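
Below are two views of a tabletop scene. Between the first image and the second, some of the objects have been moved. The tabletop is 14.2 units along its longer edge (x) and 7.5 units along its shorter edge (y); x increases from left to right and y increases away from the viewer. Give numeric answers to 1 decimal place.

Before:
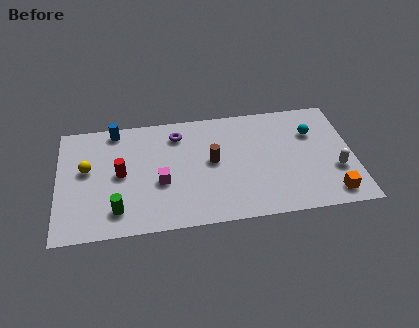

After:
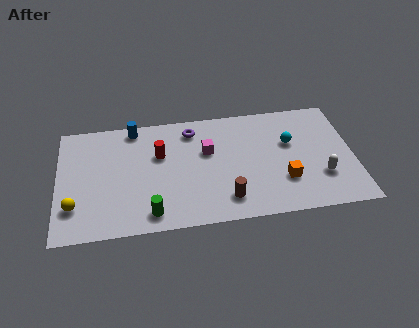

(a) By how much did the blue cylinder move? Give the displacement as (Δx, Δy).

(0.9, 0.0)

From the two frames, the blue cylinder sits at roughly (2.8, 6.7) before and (3.7, 6.7) after.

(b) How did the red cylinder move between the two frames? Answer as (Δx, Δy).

(1.9, 1.0)

The red cylinder was at about (3.0, 3.8) and moved to about (4.9, 4.8).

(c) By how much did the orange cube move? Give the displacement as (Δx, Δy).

(-2.2, 1.2)

The orange cube started near (13.0, 1.1) and ended near (10.8, 2.3).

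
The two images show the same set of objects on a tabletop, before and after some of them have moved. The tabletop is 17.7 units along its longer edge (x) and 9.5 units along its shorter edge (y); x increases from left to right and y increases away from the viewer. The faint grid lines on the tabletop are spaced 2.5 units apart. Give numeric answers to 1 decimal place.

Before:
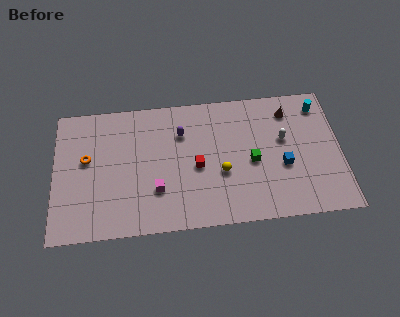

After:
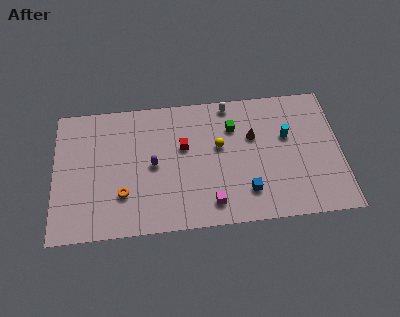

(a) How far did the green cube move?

2.8

The green cube was near (12.2, 4.3) before and (11.1, 6.9) after, so it travelled √(1.1² + 2.6²) ≈ 2.8 units.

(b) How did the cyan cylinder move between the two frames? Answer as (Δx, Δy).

(-2.1, -2.0)

The cyan cylinder started near (16.5, 7.9) and ended near (14.4, 5.9).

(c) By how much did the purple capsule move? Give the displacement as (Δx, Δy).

(-1.8, -2.1)

The purple capsule was at about (7.9, 6.8) and moved to about (6.1, 4.7).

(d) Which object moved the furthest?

the white capsule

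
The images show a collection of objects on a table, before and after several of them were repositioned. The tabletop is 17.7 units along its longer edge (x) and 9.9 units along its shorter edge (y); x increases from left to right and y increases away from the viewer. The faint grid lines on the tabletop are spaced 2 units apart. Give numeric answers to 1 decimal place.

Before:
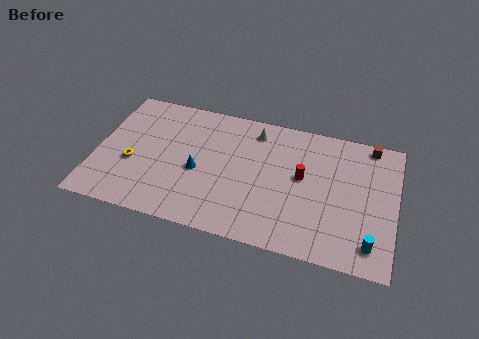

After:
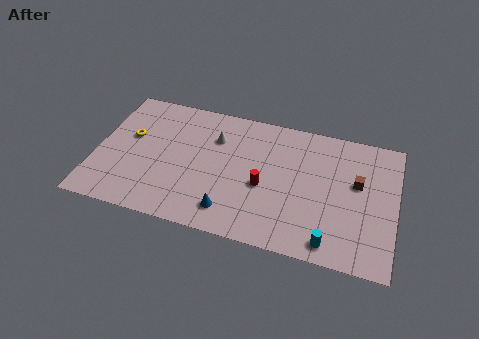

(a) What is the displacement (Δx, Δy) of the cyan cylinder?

(-2.3, -0.5)

The cyan cylinder started near (16.4, 1.7) and ended near (14.1, 1.2).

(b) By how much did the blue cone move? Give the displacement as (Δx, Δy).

(2.1, -2.5)

From the two frames, the blue cone sits at roughly (6.1, 4.3) before and (8.2, 1.8) after.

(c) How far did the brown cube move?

3.2

The brown cube was near (16.0, 9.0) before and (15.4, 5.9) after, so it travelled √(0.6² + 3.1²) ≈ 3.2 units.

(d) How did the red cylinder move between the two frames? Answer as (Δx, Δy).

(-2.2, -1.3)

From the two frames, the red cylinder sits at roughly (12.2, 5.5) before and (10.0, 4.2) after.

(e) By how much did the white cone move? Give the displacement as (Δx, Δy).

(-2.3, -1.2)

The white cone was at about (9.2, 8.3) and moved to about (6.9, 7.1).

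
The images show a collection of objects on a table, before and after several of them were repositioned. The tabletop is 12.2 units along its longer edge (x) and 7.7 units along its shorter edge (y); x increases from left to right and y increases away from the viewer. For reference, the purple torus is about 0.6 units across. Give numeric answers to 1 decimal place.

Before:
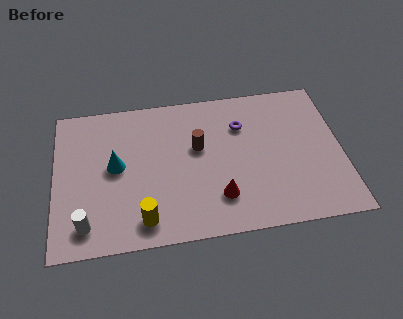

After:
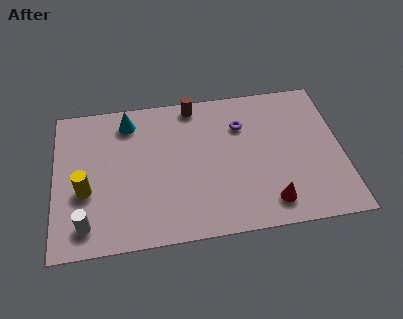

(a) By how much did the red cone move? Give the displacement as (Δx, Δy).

(2.1, -0.6)

From the two frames, the red cone sits at roughly (6.9, 1.9) before and (9.0, 1.3) after.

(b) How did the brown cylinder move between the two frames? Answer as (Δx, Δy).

(-0.1, 2.3)

The brown cylinder started near (6.1, 4.6) and ended near (6.0, 6.9).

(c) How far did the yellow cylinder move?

3.0

The yellow cylinder was near (3.7, 1.2) before and (1.3, 3.0) after, so it travelled √(2.4² + 1.8²) ≈ 3.0 units.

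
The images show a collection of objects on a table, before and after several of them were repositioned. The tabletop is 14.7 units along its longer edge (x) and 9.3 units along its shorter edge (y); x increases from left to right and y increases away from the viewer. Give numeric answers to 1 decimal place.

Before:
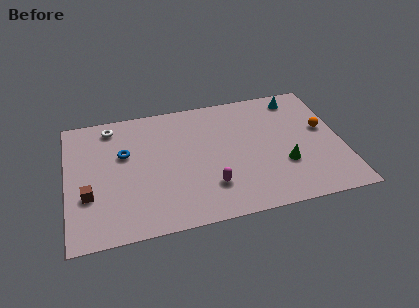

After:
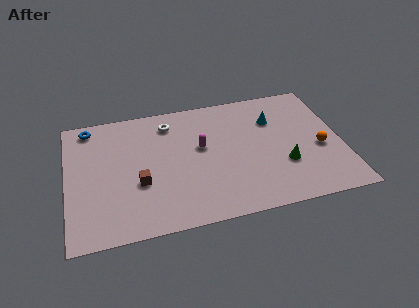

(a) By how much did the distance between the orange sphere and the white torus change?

-2.9

The distance was about 11.6 in the first image and 8.7 in the second, so they moved 2.9 units closer together.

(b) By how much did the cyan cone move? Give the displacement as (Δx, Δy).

(-1.4, -1.4)

From the two frames, the cyan cone sits at roughly (12.6, 8.0) before and (11.2, 6.6) after.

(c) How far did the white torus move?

3.1

From (2.5, 8.0) to (5.6, 7.6), the white torus covered √(3.1² + 0.4²) ≈ 3.1 units.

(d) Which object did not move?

the green cone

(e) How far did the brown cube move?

2.7

The brown cube moved from about (1.1, 3.2) to (3.8, 3.5), a distance of √(2.7² + 0.3²) ≈ 2.7.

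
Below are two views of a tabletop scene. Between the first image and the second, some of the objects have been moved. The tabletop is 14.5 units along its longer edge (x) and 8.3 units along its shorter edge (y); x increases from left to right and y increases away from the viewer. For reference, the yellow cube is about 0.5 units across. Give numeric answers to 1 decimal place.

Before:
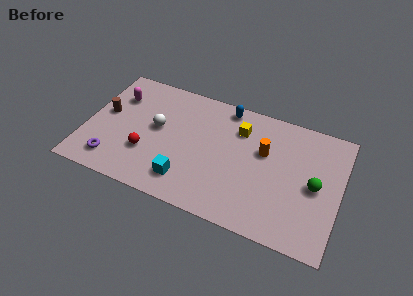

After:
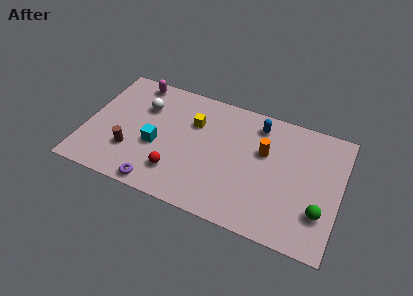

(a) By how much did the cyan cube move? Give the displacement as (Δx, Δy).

(-1.9, 1.7)

The cyan cube was at about (6.0, 1.7) and moved to about (4.1, 3.4).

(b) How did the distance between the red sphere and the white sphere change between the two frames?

+2.5

Before: roughly 1.9 units apart; after: 4.4. That's 2.5 units further apart.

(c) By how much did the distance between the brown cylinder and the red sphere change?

-0.5

They were about 3.2 units apart before and 2.7 after — 0.5 units closer together.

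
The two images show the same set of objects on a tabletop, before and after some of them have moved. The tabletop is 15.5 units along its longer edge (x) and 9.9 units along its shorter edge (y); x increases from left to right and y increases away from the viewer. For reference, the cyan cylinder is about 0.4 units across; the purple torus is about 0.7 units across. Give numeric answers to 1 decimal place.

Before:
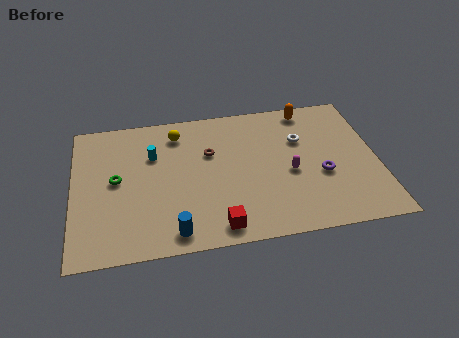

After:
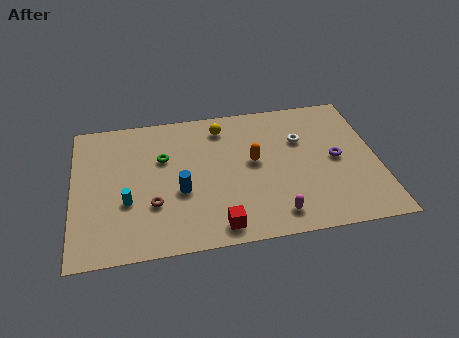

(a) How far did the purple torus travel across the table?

1.3

The purple torus was near (12.6, 3.9) before and (13.4, 4.9) after, so it travelled √(0.8² + 1.0²) ≈ 1.3 units.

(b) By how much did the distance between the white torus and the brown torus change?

+3.7

Before: roughly 4.7 units apart; after: 8.4. That's 3.7 units further apart.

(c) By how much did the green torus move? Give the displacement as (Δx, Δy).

(2.4, 1.2)

The green torus started near (2.2, 5.2) and ended near (4.6, 6.4).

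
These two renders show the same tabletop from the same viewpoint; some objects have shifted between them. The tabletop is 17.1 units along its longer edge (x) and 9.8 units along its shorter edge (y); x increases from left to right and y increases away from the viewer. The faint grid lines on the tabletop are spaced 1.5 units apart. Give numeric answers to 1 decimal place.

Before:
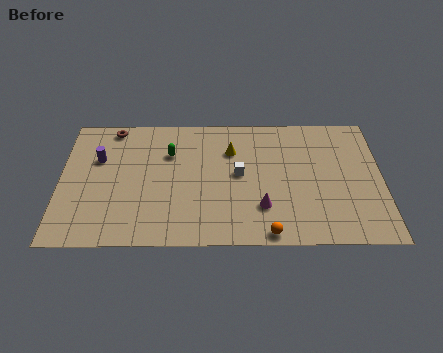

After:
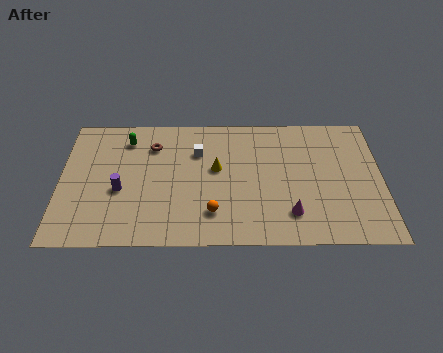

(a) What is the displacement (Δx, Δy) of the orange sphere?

(-2.9, 1.5)

The orange sphere was at about (11.0, 0.8) and moved to about (8.1, 2.3).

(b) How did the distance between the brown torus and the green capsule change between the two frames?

-2.2

The distance was about 3.7 in the first image and 1.5 in the second, so they moved 2.2 units closer together.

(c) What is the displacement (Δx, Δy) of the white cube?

(-2.2, 1.7)

The white cube started near (9.5, 5.2) and ended near (7.3, 6.9).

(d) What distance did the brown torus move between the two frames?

2.6

The brown torus was near (2.7, 8.8) before and (4.9, 7.4) after, so it travelled √(2.2² + 1.4²) ≈ 2.6 units.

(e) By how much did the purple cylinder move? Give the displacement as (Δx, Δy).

(1.2, -2.4)

From the two frames, the purple cylinder sits at roughly (2.0, 6.4) before and (3.2, 4.0) after.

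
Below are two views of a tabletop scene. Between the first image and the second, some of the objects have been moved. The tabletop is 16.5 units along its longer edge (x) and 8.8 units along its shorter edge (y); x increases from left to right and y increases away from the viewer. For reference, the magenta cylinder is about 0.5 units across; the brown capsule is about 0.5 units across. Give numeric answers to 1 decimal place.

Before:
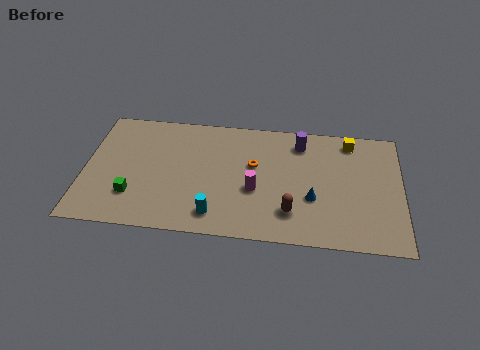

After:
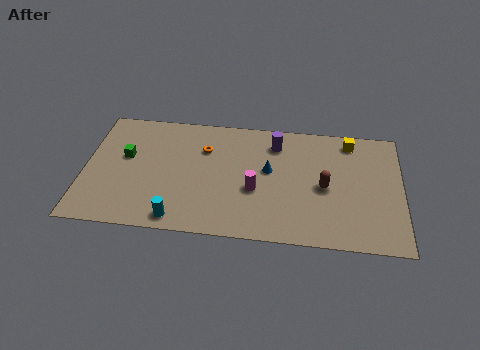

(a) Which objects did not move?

the magenta cylinder and the yellow cube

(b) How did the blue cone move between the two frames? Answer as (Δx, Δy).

(-2.3, 1.8)

The blue cone was at about (11.9, 3.2) and moved to about (9.6, 5.0).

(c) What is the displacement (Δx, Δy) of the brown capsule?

(1.7, 2.0)

The brown capsule started near (10.8, 2.1) and ended near (12.5, 4.1).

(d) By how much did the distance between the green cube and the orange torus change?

-2.6

They were about 6.8 units apart before and 4.2 after — 2.6 units closer together.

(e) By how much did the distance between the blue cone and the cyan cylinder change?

+0.8

The distance was about 5.3 in the first image and 6.1 in the second, so they moved 0.8 units further apart.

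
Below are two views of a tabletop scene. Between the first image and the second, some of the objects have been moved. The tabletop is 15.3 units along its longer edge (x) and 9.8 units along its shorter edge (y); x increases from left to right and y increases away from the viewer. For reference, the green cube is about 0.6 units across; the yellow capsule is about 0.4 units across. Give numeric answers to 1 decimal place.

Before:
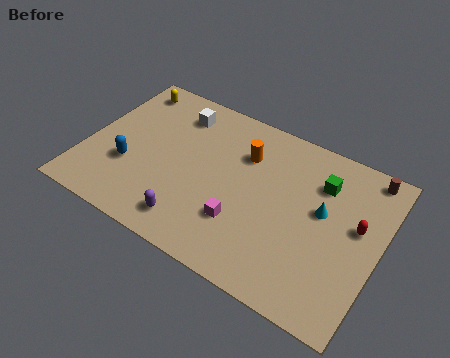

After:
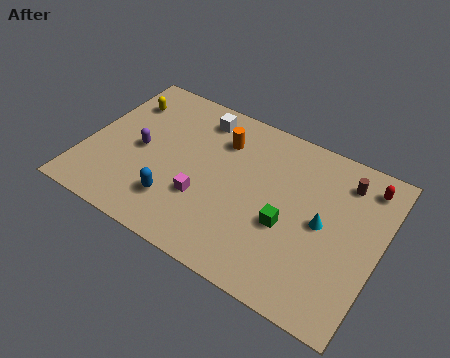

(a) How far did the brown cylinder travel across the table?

1.4

From (14.2, 8.8) to (13.1, 7.9), the brown cylinder covered √(1.1² + 0.9²) ≈ 1.4 units.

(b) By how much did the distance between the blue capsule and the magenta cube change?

-4.5

The distance was about 6.1 in the first image and 1.6 in the second, so they moved 4.5 units closer together.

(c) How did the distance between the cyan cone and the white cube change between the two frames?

-0.7

Before: roughly 8.4 units apart; after: 7.7. That's 0.7 units closer together.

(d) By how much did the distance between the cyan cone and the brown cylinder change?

-0.6

They were about 3.7 units apart before and 3.1 after — 0.6 units closer together.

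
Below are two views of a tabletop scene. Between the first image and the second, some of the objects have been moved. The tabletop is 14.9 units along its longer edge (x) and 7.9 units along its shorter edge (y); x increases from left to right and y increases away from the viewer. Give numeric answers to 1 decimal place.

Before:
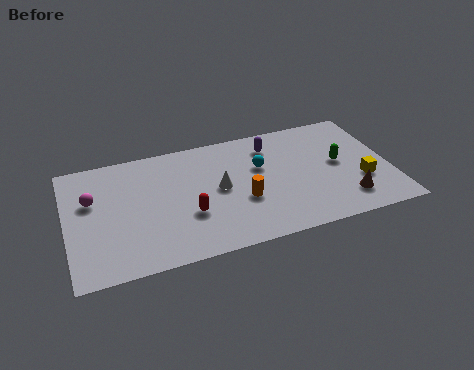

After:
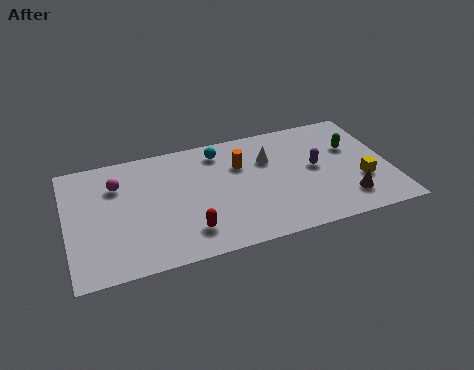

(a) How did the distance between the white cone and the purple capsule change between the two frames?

-1.0

The distance was about 3.4 in the first image and 2.4 in the second, so they moved 1.0 units closer together.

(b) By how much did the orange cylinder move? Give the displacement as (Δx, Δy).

(0.1, 2.4)

The orange cylinder was at about (8.0, 3.0) and moved to about (8.1, 5.4).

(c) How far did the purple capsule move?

2.8

The purple capsule was near (9.6, 6.3) before and (11.5, 4.2) after, so it travelled √(1.9² + 2.1²) ≈ 2.8 units.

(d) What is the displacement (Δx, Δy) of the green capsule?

(0.7, 0.9)

From the two frames, the green capsule sits at roughly (12.6, 4.2) before and (13.3, 5.1) after.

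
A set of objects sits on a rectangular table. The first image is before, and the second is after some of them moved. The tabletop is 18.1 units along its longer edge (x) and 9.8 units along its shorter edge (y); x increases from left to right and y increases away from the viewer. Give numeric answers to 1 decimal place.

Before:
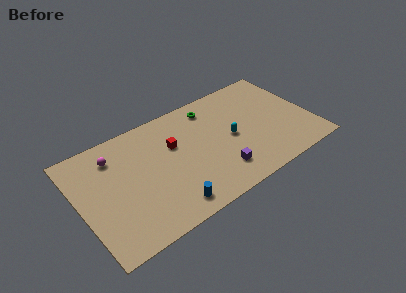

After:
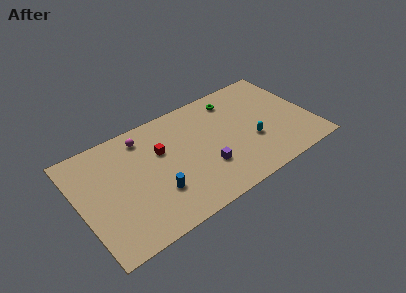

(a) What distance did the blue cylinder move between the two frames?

1.7

The blue cylinder moved from about (6.3, 1.4) to (5.6, 3.0), a distance of √(0.7² + 1.6²) ≈ 1.7.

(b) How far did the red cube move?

1.0

The red cube was near (7.5, 6.3) before and (6.5, 6.3) after, so it travelled √(1.0² + 0.0²) ≈ 1.0 units.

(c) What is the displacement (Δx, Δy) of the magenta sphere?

(2.4, 0.5)

From the two frames, the magenta sphere sits at roughly (3.0, 7.7) before and (5.4, 8.2) after.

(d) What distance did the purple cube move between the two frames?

1.3

The purple cube was near (10.4, 2.2) before and (9.5, 3.1) after, so it travelled √(0.9² + 0.9²) ≈ 1.3 units.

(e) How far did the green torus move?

1.8

The green torus was near (10.8, 8.2) before and (12.6, 8.1) after, so it travelled √(1.8² + 0.1²) ≈ 1.8 units.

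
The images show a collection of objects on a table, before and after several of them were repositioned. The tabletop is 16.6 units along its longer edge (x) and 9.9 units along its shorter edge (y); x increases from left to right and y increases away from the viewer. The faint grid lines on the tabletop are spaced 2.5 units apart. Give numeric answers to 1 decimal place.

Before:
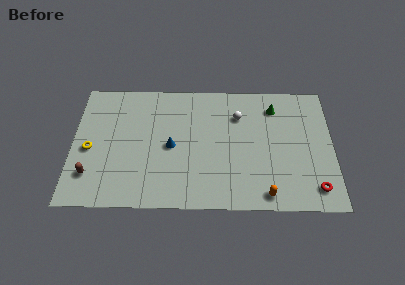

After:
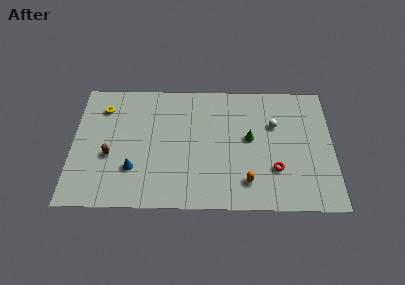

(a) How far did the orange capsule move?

1.5

From (12.3, 1.1) to (11.1, 2.0), the orange capsule covered √(1.2² + 0.9²) ≈ 1.5 units.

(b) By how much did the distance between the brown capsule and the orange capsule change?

-2.3

They were about 11.2 units apart before and 8.9 after — 2.3 units closer together.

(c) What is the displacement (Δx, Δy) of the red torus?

(-2.5, 1.4)

From the two frames, the red torus sits at roughly (15.4, 1.6) before and (12.9, 3.0) after.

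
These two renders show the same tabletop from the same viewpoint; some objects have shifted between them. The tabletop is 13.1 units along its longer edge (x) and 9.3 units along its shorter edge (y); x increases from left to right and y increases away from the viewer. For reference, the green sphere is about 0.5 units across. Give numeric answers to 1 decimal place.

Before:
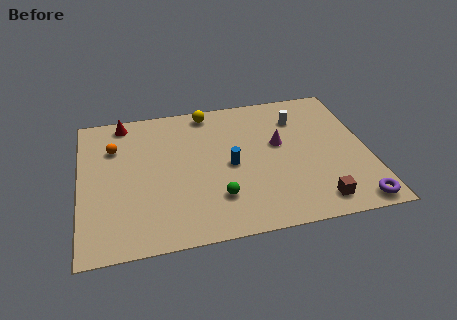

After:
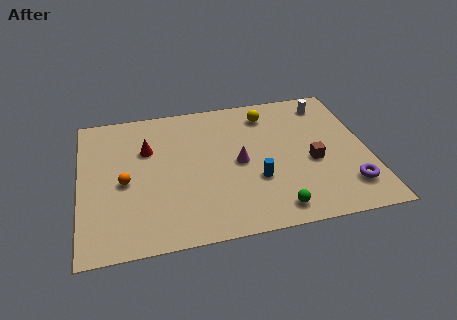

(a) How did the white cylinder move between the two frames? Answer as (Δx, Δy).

(1.4, 0.8)

The white cylinder was at about (10.1, 7.0) and moved to about (11.5, 7.8).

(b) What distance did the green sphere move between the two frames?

2.8

The green sphere moved from about (6.1, 2.4) to (8.6, 1.2), a distance of √(2.5² + 1.2²) ≈ 2.8.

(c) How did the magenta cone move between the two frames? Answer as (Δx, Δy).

(-1.9, -0.9)

The magenta cone was at about (9.1, 5.4) and moved to about (7.2, 4.5).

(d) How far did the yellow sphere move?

2.8

From (6.0, 8.3) to (8.7, 7.6), the yellow sphere covered √(2.7² + 0.7²) ≈ 2.8 units.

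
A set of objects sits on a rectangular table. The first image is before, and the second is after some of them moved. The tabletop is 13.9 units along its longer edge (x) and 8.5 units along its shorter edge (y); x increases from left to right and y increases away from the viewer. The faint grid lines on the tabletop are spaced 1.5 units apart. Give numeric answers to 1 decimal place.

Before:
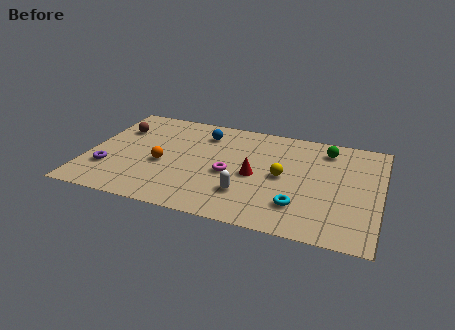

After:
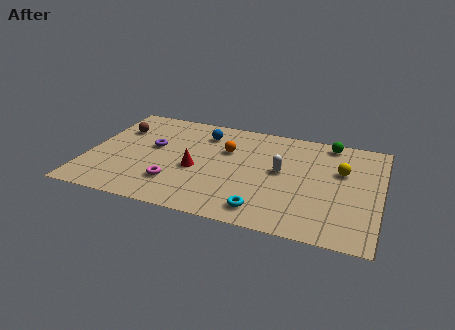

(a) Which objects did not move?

the blue sphere and the brown sphere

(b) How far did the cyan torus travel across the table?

1.8

The cyan torus was near (10.2, 2.1) before and (8.6, 1.3) after, so it travelled √(1.6² + 0.8²) ≈ 1.8 units.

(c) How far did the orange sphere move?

3.5

The orange sphere was near (3.6, 3.6) before and (6.5, 5.6) after, so it travelled √(2.9² + 2.0²) ≈ 3.5 units.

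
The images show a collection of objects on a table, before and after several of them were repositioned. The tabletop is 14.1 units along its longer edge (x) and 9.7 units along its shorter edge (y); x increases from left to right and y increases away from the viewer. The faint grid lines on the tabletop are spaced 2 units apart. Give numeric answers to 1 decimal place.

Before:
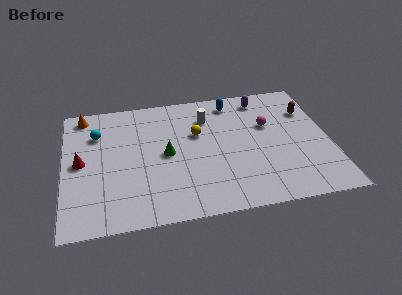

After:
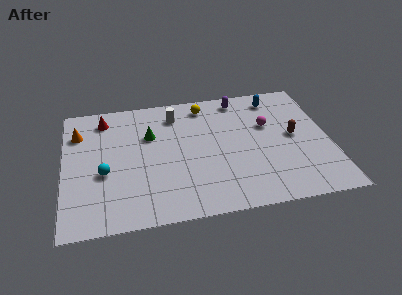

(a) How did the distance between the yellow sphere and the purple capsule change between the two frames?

-2.3

They were about 4.2 units apart before and 1.9 after — 2.3 units closer together.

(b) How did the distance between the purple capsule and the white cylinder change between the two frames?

+0.4

Before: roughly 3.2 units apart; after: 3.6. That's 0.4 units further apart.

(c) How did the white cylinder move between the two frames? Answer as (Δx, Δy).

(-1.7, 0.5)

The white cylinder started near (7.7, 7.3) and ended near (6.0, 7.8).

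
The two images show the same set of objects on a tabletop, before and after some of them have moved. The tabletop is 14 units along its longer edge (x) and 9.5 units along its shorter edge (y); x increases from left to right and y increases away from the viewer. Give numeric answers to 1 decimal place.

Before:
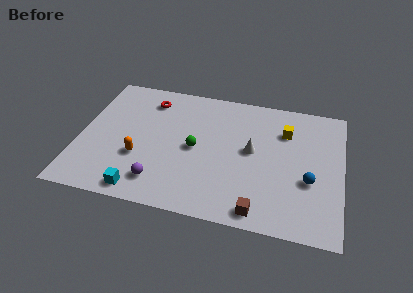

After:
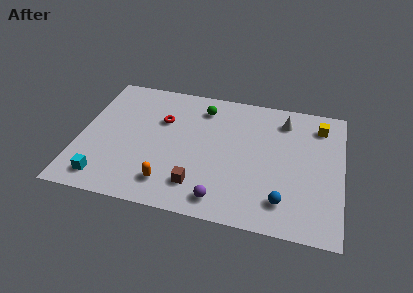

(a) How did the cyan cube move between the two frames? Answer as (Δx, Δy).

(-2.0, 0.4)

The cyan cube started near (3.6, 1.0) and ended near (1.6, 1.4).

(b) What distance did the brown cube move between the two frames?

3.4

The brown cube moved from about (9.8, 1.0) to (6.5, 2.0), a distance of √(3.3² + 1.0²) ≈ 3.4.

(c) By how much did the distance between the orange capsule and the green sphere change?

+2.9

The distance was about 3.2 in the first image and 6.1 in the second, so they moved 2.9 units further apart.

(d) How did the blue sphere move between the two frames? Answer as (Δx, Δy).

(-1.3, -1.7)

The blue sphere started near (12.3, 3.6) and ended near (11.0, 1.9).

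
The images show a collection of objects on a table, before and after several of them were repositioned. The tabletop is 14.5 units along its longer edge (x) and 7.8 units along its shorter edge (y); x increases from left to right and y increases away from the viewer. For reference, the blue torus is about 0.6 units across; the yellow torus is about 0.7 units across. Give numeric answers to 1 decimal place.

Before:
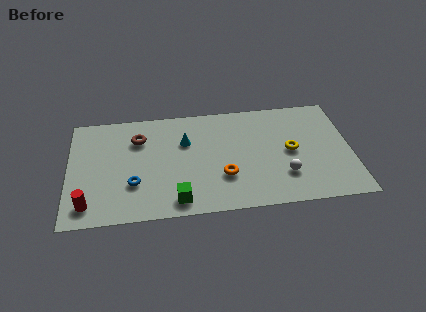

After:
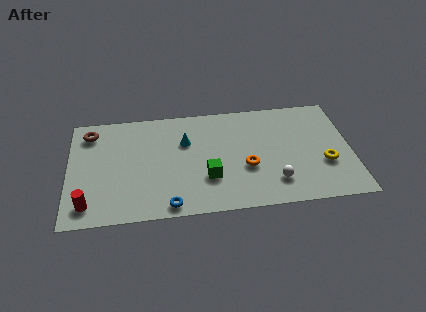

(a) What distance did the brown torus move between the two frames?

2.6

The brown torus was near (3.6, 5.7) before and (1.1, 6.4) after, so it travelled √(2.5² + 0.7²) ≈ 2.6 units.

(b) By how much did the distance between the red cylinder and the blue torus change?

+1.5

Before: roughly 2.6 units apart; after: 4.1. That's 1.5 units further apart.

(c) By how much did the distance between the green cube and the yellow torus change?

-0.5

They were about 6.5 units apart before and 6.0 after — 0.5 units closer together.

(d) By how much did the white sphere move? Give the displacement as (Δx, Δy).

(-0.5, -0.4)

The white sphere started near (11.0, 2.2) and ended near (10.5, 1.8).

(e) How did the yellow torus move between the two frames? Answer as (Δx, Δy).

(1.7, -1.1)

From the two frames, the yellow torus sits at roughly (11.4, 3.9) before and (13.1, 2.8) after.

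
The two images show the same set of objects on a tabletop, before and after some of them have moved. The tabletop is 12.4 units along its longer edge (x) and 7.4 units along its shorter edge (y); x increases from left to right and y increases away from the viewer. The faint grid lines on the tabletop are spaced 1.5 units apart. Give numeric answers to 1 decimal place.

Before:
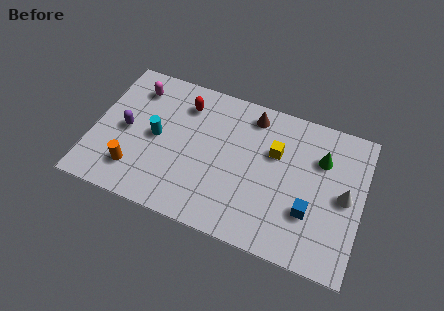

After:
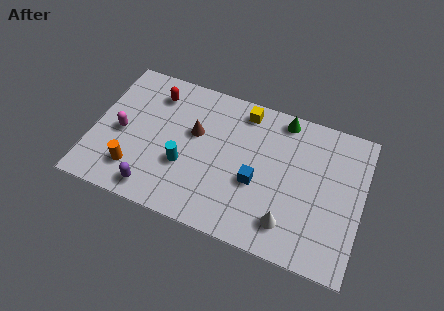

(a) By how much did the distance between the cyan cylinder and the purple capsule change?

+0.7

The distance was about 1.4 in the first image and 2.1 in the second, so they moved 0.7 units further apart.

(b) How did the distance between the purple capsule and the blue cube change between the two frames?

-3.8

The distance was about 8.7 in the first image and 4.9 in the second, so they moved 3.8 units closer together.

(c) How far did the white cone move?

3.3

The white cone moved from about (11.6, 3.7) to (9.2, 1.5), a distance of √(2.4² + 2.2²) ≈ 3.3.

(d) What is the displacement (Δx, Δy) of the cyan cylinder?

(1.4, -1.0)

From the two frames, the cyan cylinder sits at roughly (2.9, 3.7) before and (4.3, 2.7) after.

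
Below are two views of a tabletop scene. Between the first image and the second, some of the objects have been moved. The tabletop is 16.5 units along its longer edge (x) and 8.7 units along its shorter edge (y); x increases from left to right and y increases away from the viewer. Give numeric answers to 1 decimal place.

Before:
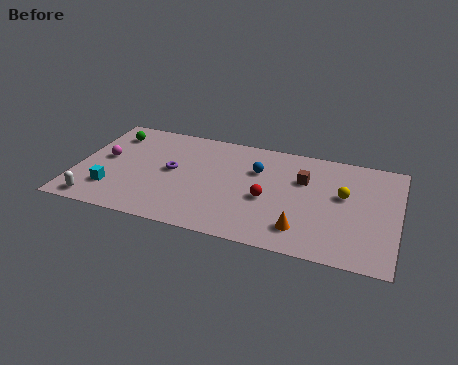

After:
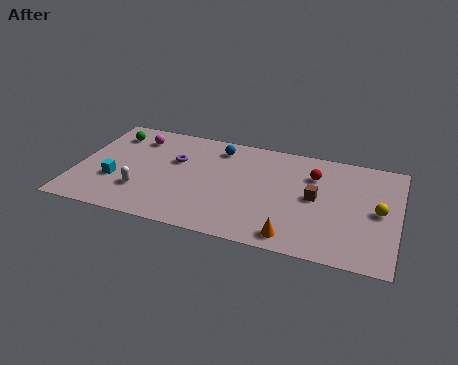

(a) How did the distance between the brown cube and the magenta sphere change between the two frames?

-0.5

Before: roughly 10.3 units apart; after: 9.8. That's 0.5 units closer together.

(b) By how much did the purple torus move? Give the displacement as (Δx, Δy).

(0.1, 0.9)

From the two frames, the purple torus sits at roughly (4.9, 4.6) before and (5.0, 5.5) after.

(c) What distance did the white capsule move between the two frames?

2.7

The white capsule was near (1.3, 1.0) before and (3.5, 2.5) after, so it travelled √(2.2² + 1.5²) ≈ 2.7 units.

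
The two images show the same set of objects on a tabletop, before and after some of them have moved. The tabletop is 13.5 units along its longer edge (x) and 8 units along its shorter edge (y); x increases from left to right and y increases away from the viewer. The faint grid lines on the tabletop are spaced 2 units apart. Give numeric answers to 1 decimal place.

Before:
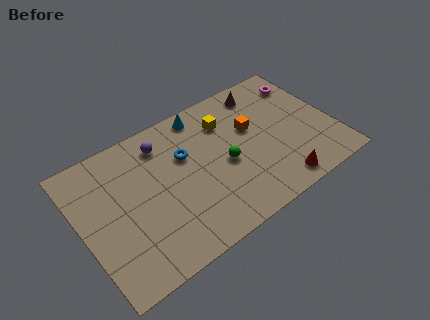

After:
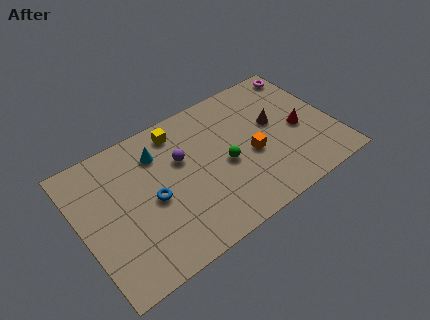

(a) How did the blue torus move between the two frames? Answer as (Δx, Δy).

(-2.0, -1.5)

From the two frames, the blue torus sits at roughly (5.7, 5.2) before and (3.7, 3.7) after.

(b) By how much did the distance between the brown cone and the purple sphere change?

-0.6

Before: roughly 5.6 units apart; after: 5.0. That's 0.6 units closer together.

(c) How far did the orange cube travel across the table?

1.5

From (9.3, 4.9) to (9.0, 3.4), the orange cube covered √(0.3² + 1.5²) ≈ 1.5 units.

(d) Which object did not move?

the green sphere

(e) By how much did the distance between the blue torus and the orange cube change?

+1.7

They were about 3.6 units apart before and 5.3 after — 1.7 units further apart.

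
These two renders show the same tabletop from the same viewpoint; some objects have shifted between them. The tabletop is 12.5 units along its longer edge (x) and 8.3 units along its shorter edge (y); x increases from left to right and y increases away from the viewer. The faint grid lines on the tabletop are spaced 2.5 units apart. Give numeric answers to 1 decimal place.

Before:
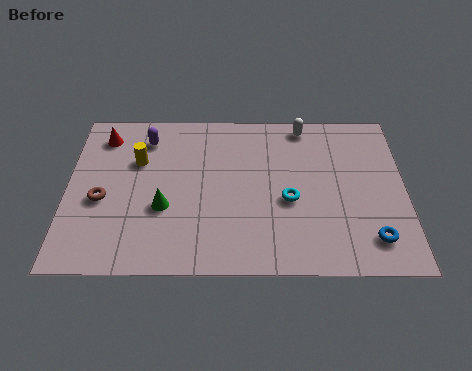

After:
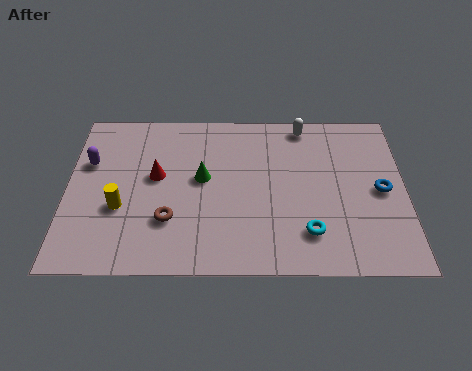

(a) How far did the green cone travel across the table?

2.1

The green cone was near (3.6, 3.1) before and (5.0, 4.6) after, so it travelled √(1.4² + 1.5²) ≈ 2.1 units.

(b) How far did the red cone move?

2.9

The red cone was near (1.3, 6.8) before and (3.3, 4.7) after, so it travelled √(2.0² + 2.1²) ≈ 2.9 units.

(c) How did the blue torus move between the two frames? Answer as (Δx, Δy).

(0.4, 2.4)

The blue torus was at about (11.2, 1.6) and moved to about (11.6, 4.0).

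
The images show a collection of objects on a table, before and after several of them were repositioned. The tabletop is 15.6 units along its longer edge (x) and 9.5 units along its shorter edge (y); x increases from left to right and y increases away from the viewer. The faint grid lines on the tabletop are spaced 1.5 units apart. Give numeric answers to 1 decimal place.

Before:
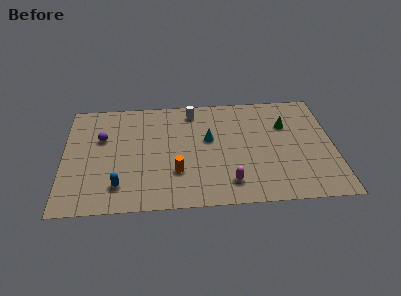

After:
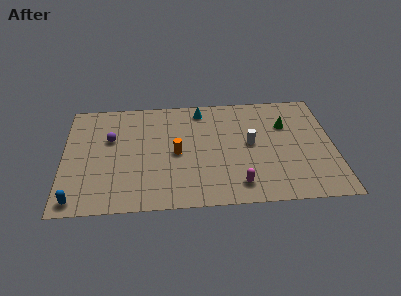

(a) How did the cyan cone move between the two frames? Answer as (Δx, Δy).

(-0.4, 2.6)

From the two frames, the cyan cone sits at roughly (8.4, 5.6) before and (8.0, 8.2) after.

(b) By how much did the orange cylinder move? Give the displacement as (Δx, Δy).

(0.0, 1.6)

The orange cylinder was at about (6.5, 2.9) and moved to about (6.5, 4.5).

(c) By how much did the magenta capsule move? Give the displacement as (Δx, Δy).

(0.5, -0.2)

From the two frames, the magenta capsule sits at roughly (9.5, 1.8) before and (10.0, 1.6) after.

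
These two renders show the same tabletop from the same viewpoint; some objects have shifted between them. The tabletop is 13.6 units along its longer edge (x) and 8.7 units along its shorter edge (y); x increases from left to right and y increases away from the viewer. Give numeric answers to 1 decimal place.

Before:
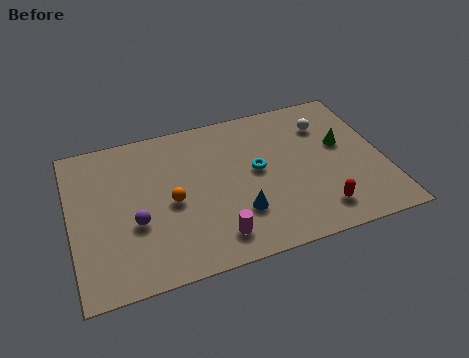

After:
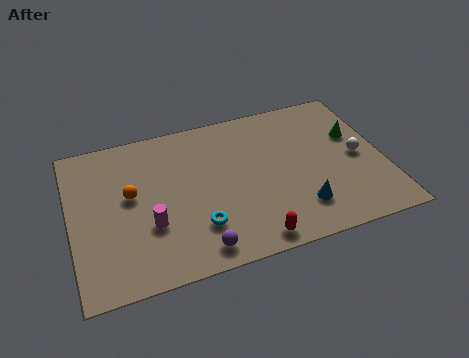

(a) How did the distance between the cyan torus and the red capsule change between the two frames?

-1.3

They were about 3.9 units apart before and 2.6 after — 1.3 units closer together.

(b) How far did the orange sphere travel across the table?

1.9

The orange sphere moved from about (4.3, 4.0) to (2.6, 4.9), a distance of √(1.7² + 0.9²) ≈ 1.9.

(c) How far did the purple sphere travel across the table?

3.3

The purple sphere was near (2.7, 3.3) before and (5.2, 1.1) after, so it travelled √(2.5² + 2.2²) ≈ 3.3 units.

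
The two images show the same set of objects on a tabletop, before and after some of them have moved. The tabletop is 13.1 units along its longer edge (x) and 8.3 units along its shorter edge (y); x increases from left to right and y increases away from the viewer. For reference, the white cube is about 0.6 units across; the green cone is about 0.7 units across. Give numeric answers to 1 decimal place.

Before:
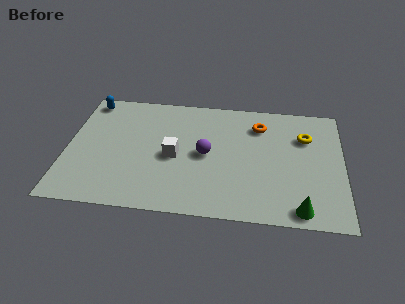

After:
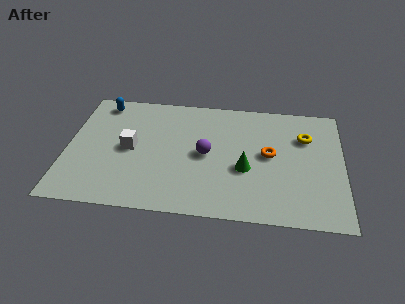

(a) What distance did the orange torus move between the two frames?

2.1

The orange torus moved from about (9.1, 6.4) to (9.6, 4.4), a distance of √(0.5² + 2.0²) ≈ 2.1.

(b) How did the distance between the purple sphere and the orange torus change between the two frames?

-0.4

They were about 3.4 units apart before and 3.0 after — 0.4 units closer together.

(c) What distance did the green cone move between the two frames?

3.5

From (11.1, 0.9) to (8.5, 3.3), the green cone covered √(2.6² + 2.4²) ≈ 3.5 units.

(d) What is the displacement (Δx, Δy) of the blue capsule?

(0.6, -0.1)

The blue capsule was at about (0.9, 7.3) and moved to about (1.5, 7.2).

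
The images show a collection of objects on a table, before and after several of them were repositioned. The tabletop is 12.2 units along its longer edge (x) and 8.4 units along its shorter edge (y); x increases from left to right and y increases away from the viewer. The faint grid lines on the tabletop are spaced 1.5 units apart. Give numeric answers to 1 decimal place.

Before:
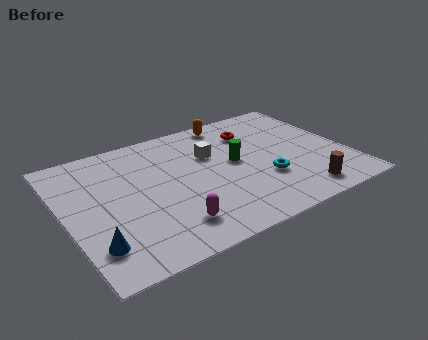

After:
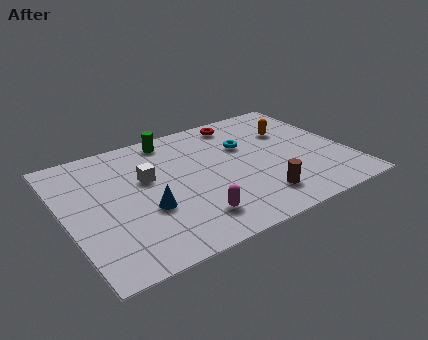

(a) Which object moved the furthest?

the green cylinder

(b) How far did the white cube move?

2.9

The white cube was near (6.5, 5.5) before and (3.6, 5.1) after, so it travelled √(2.9² + 0.4²) ≈ 2.9 units.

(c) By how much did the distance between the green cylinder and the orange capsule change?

+2.4

The distance was about 3.0 in the first image and 5.4 in the second, so they moved 2.4 units further apart.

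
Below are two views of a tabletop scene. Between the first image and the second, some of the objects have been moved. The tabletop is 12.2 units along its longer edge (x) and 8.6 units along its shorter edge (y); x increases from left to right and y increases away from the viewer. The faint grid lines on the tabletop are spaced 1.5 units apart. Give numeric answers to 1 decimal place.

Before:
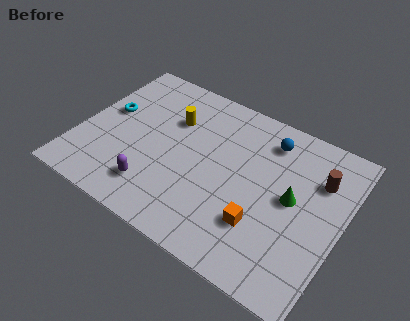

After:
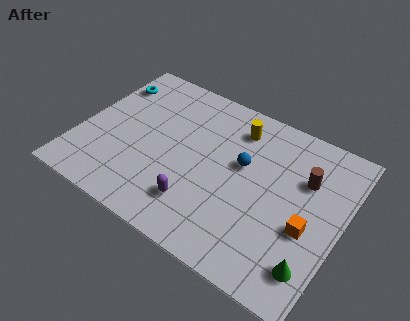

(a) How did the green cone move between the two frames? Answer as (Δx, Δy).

(1.4, -2.8)

The green cone started near (9.9, 4.5) and ended near (11.3, 1.7).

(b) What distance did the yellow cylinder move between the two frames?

3.1

The yellow cylinder moved from about (4.0, 5.9) to (6.9, 6.9), a distance of √(2.9² + 1.0²) ≈ 3.1.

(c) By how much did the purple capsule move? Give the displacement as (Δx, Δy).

(2.0, 0.2)

The purple capsule was at about (3.9, 1.8) and moved to about (5.9, 2.0).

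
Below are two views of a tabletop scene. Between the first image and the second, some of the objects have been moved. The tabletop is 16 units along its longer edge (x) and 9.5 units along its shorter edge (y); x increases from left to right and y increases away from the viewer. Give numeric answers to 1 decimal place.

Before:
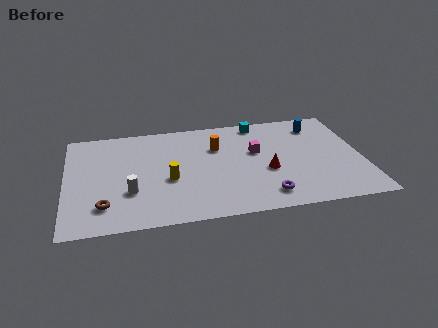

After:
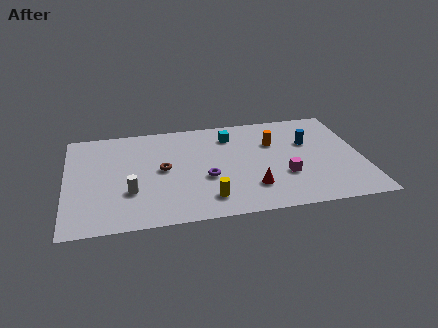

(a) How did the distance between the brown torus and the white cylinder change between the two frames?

+0.8

The distance was about 1.7 in the first image and 2.5 in the second, so they moved 0.8 units further apart.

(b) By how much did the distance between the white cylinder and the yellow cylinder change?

+2.1

They were about 2.2 units apart before and 4.3 after — 2.1 units further apart.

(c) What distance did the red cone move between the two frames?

1.7

The red cone was near (10.8, 3.8) before and (9.9, 2.4) after, so it travelled √(0.9² + 1.4²) ≈ 1.7 units.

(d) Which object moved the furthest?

the brown torus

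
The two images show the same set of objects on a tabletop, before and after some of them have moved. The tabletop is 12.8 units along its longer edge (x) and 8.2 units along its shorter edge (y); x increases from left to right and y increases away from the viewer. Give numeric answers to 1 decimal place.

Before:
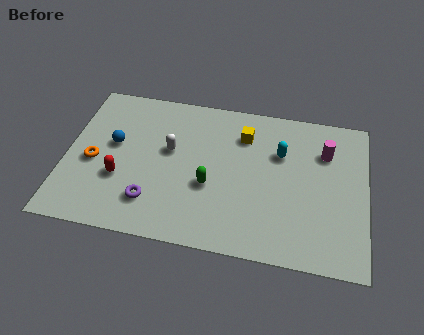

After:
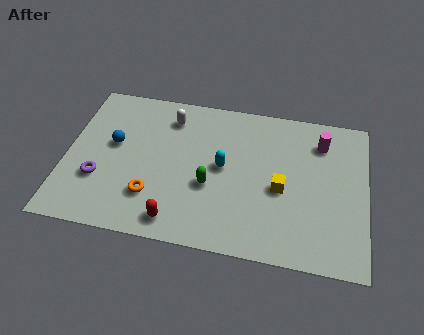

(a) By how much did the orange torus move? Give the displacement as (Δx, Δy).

(2.6, -1.4)

From the two frames, the orange torus sits at roughly (1.2, 3.6) before and (3.8, 2.2) after.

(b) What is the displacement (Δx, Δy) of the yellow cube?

(1.7, -2.6)

From the two frames, the yellow cube sits at roughly (7.5, 6.2) before and (9.2, 3.6) after.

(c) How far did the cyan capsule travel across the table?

2.7

From (9.1, 5.5) to (6.7, 4.3), the cyan capsule covered √(2.4² + 1.2²) ≈ 2.7 units.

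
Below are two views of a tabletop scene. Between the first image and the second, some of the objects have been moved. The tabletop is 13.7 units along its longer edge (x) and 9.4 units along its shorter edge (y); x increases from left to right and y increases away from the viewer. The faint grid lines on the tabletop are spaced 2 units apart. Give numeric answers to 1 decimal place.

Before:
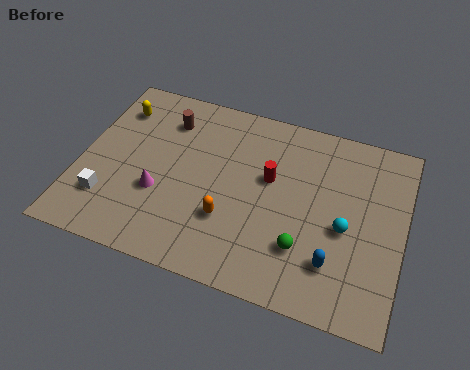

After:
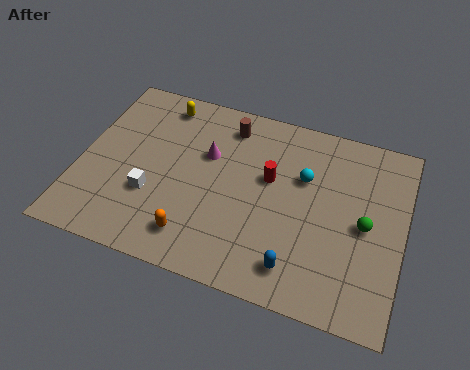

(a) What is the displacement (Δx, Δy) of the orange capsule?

(-1.3, -1.3)

From the two frames, the orange capsule sits at roughly (6.5, 3.0) before and (5.2, 1.7) after.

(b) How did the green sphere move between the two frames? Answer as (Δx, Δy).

(2.4, 1.9)

The green sphere started near (9.7, 2.6) and ended near (12.1, 4.5).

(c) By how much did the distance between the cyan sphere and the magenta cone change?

-3.7

The distance was about 7.8 in the first image and 4.1 in the second, so they moved 3.7 units closer together.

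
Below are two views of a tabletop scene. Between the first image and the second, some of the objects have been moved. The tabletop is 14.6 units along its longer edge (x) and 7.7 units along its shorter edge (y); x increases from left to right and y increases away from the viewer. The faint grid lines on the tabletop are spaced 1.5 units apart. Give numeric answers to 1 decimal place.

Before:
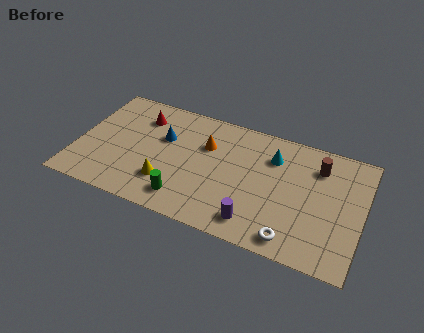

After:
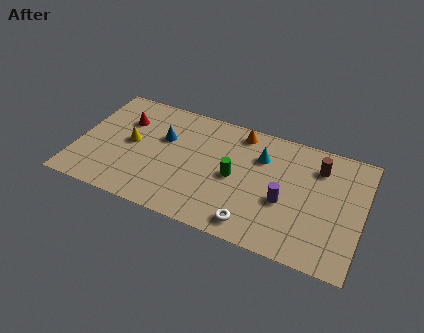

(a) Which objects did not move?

the brown cylinder and the blue cone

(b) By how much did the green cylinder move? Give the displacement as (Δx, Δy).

(2.3, 2.3)

The green cylinder started near (5.8, 1.4) and ended near (8.1, 3.7).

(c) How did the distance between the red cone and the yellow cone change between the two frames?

-2.7

The distance was about 4.2 in the first image and 1.5 in the second, so they moved 2.7 units closer together.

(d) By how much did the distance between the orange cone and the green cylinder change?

-0.9

The distance was about 3.9 in the first image and 3.0 in the second, so they moved 0.9 units closer together.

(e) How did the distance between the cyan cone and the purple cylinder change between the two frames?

-1.6

The distance was about 4.4 in the first image and 2.8 in the second, so they moved 1.6 units closer together.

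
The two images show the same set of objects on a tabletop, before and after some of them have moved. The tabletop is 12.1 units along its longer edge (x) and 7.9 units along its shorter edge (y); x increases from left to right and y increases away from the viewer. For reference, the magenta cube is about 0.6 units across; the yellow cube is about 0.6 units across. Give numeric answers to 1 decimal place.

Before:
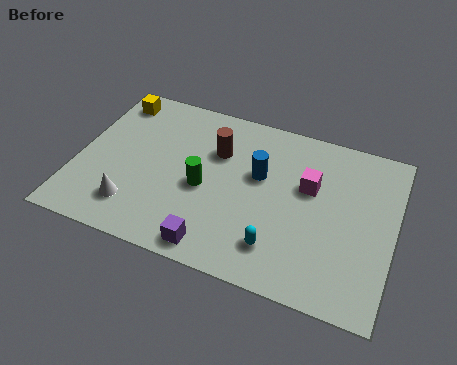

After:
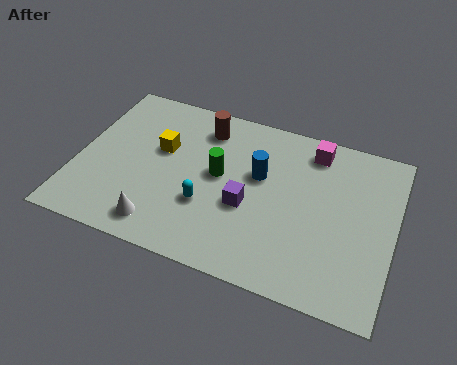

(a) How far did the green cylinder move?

0.9

From (4.9, 3.5) to (5.4, 4.3), the green cylinder covered √(0.5² + 0.8²) ≈ 0.9 units.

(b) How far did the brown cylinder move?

1.2

The brown cylinder moved from about (5.2, 5.4) to (4.6, 6.4), a distance of √(0.6² + 1.0²) ≈ 1.2.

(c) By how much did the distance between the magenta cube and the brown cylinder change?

+0.6

The distance was about 3.6 in the first image and 4.2 in the second, so they moved 0.6 units further apart.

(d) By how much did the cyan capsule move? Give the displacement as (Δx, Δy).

(-2.8, 1.0)

The cyan capsule started near (7.9, 1.7) and ended near (5.1, 2.7).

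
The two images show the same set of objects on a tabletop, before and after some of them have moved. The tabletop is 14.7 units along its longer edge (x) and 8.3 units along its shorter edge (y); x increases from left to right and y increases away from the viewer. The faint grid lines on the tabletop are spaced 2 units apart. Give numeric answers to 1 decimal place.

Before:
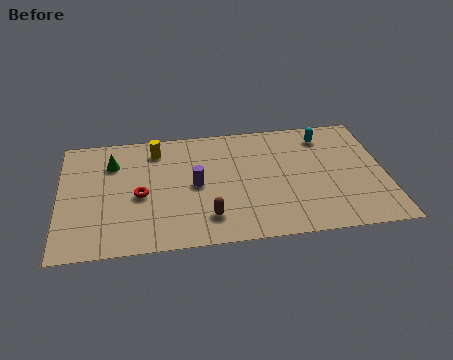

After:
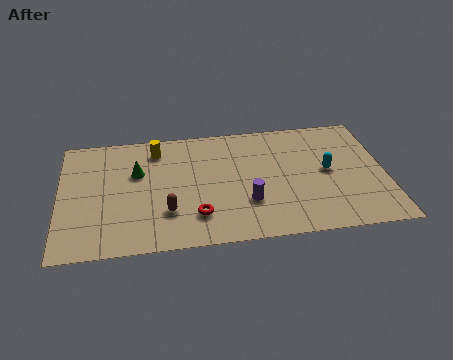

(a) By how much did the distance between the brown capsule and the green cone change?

-2.8

The distance was about 6.0 in the first image and 3.2 in the second, so they moved 2.8 units closer together.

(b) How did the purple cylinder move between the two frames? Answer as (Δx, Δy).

(2.3, -1.5)

The purple cylinder started near (6.1, 4.1) and ended near (8.4, 2.6).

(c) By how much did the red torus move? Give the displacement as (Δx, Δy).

(2.5, -1.7)

From the two frames, the red torus sits at roughly (3.6, 3.7) before and (6.1, 2.0) after.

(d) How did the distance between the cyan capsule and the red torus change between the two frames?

-2.6

Before: roughly 9.0 units apart; after: 6.4. That's 2.6 units closer together.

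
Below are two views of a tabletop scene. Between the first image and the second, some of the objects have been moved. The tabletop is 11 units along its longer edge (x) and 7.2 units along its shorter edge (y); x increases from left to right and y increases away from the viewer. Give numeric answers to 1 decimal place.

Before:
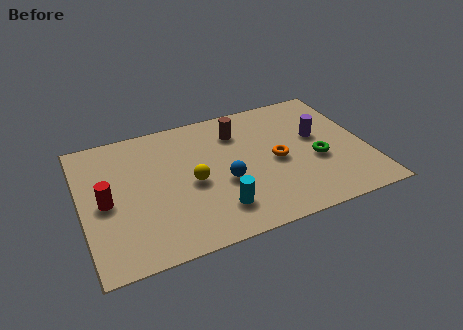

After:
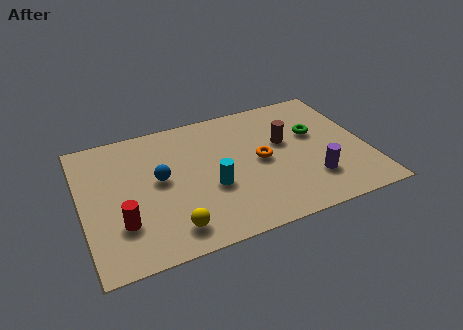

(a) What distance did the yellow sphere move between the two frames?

2.3

The yellow sphere was near (4.2, 3.3) before and (3.2, 1.2) after, so it travelled √(1.0² + 2.1²) ≈ 2.3 units.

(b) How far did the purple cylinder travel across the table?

2.4

From (9.2, 4.2) to (8.7, 1.9), the purple cylinder covered √(0.5² + 2.3²) ≈ 2.4 units.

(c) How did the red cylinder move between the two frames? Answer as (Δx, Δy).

(0.5, -1.3)

The red cylinder started near (0.9, 3.4) and ended near (1.4, 2.1).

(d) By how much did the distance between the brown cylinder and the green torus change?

-2.6

The distance was about 3.8 in the first image and 1.2 in the second, so they moved 2.6 units closer together.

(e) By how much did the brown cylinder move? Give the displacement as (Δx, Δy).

(1.7, -1.2)

The brown cylinder started near (6.2, 5.5) and ended near (7.9, 4.3).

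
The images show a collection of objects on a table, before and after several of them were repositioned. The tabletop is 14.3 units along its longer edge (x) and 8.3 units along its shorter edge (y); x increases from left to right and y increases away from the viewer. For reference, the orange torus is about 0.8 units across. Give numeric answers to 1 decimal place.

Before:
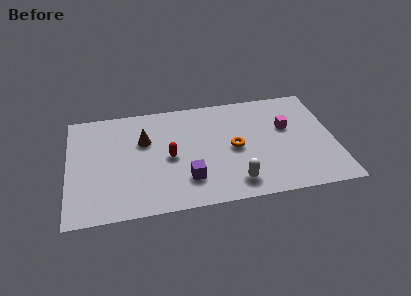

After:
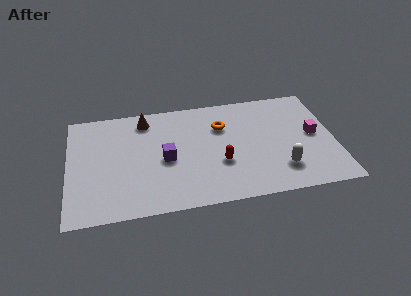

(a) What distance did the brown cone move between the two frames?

1.6

The brown cone was near (4.1, 5.4) before and (4.2, 7.0) after, so it travelled √(0.1² + 1.6²) ≈ 1.6 units.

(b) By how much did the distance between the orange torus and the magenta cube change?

+2.0

They were about 3.1 units apart before and 5.1 after — 2.0 units further apart.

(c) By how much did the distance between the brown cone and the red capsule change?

+3.6

They were about 2.0 units apart before and 5.6 after — 3.6 units further apart.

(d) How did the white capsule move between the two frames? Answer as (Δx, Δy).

(2.5, 0.6)

The white capsule was at about (8.8, 1.4) and moved to about (11.3, 2.0).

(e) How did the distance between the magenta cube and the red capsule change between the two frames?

-1.2

The distance was about 6.5 in the first image and 5.3 in the second, so they moved 1.2 units closer together.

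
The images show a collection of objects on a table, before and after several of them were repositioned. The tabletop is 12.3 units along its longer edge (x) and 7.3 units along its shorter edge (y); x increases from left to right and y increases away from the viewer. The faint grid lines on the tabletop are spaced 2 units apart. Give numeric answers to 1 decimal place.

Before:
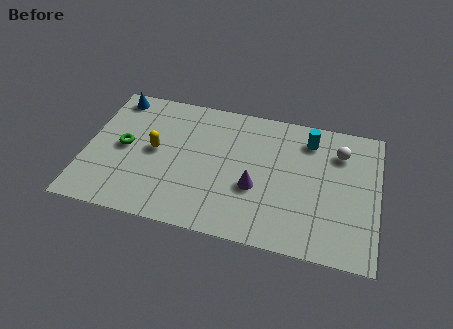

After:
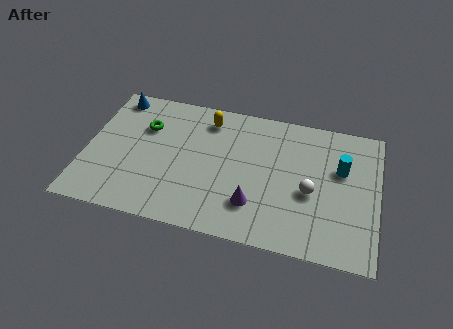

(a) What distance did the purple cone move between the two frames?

0.9

The purple cone was near (7.2, 2.8) before and (7.2, 1.9) after, so it travelled √(0.0² + 0.9²) ≈ 0.9 units.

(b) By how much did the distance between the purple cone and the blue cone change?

+0.5

Before: roughly 7.2 units apart; after: 7.7. That's 0.5 units further apart.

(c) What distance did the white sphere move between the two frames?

2.6

The white sphere was near (10.6, 5.5) before and (9.5, 3.1) after, so it travelled √(1.1² + 2.4²) ≈ 2.6 units.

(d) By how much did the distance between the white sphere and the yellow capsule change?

-2.5

The distance was about 7.9 in the first image and 5.4 in the second, so they moved 2.5 units closer together.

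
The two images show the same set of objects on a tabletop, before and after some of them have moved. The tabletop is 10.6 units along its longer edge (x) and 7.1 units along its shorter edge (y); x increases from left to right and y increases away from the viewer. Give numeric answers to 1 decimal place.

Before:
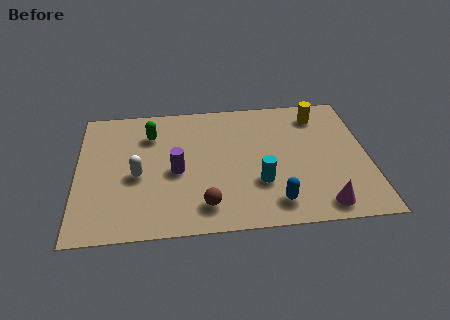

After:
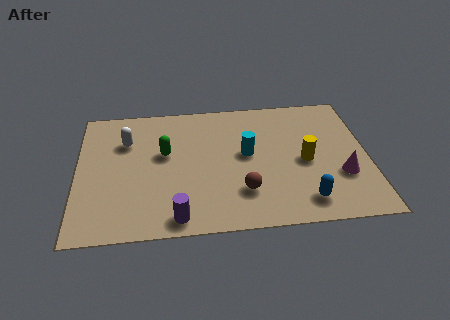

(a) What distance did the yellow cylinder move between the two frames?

2.6

The yellow cylinder moved from about (8.9, 5.8) to (8.3, 3.3), a distance of √(0.6² + 2.5²) ≈ 2.6.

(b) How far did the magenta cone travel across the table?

1.7

The magenta cone was near (8.8, 0.9) before and (9.6, 2.4) after, so it travelled √(0.8² + 1.5²) ≈ 1.7 units.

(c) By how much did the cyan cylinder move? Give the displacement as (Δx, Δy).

(-0.4, 1.6)

The cyan cylinder was at about (6.6, 2.3) and moved to about (6.2, 3.9).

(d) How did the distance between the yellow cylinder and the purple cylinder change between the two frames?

-0.6

Before: roughly 5.9 units apart; after: 5.3. That's 0.6 units closer together.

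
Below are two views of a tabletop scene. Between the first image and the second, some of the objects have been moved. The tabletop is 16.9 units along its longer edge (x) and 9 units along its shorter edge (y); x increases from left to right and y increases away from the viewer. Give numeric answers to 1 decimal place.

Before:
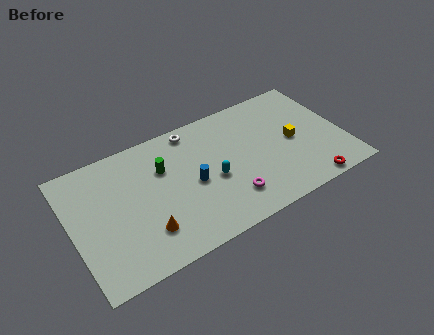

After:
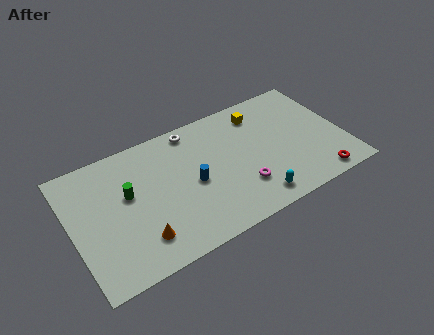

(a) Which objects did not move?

the white torus and the blue cylinder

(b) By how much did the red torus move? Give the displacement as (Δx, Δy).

(0.6, 0.2)

From the two frames, the red torus sits at roughly (14.2, 0.8) before and (14.8, 1.0) after.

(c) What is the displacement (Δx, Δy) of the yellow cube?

(-1.7, 2.9)

The yellow cube was at about (13.8, 4.4) and moved to about (12.1, 7.3).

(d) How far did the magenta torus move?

0.9

From (9.4, 2.1) to (10.2, 2.5), the magenta torus covered √(0.8² + 0.4²) ≈ 0.9 units.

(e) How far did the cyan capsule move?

3.4

From (8.6, 3.9) to (10.8, 1.3), the cyan capsule covered √(2.2² + 2.6²) ≈ 3.4 units.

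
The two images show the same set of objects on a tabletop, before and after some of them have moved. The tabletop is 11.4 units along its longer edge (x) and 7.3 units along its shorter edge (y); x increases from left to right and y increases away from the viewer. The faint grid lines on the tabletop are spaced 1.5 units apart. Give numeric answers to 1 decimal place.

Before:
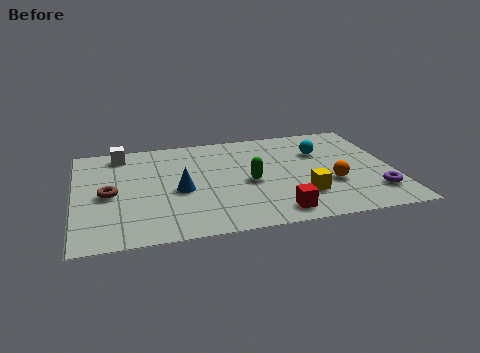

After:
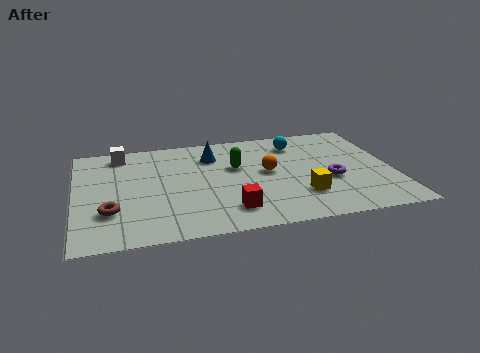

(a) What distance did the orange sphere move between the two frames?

2.6

From (9.1, 2.6) to (6.9, 3.9), the orange sphere covered √(2.2² + 1.3²) ≈ 2.6 units.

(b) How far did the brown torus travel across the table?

1.2

The brown torus moved from about (1.2, 3.4) to (1.2, 2.2), a distance of √(0.0² + 1.2²) ≈ 1.2.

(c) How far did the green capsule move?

1.3

The green capsule moved from about (6.2, 3.3) to (5.8, 4.5), a distance of √(0.4² + 1.2²) ≈ 1.3.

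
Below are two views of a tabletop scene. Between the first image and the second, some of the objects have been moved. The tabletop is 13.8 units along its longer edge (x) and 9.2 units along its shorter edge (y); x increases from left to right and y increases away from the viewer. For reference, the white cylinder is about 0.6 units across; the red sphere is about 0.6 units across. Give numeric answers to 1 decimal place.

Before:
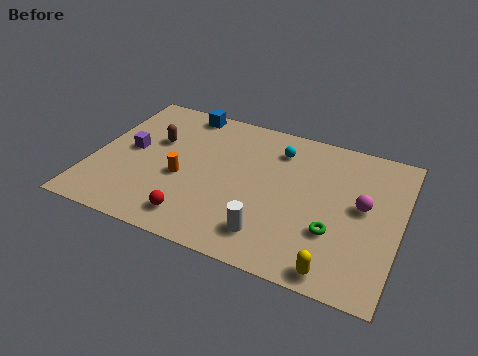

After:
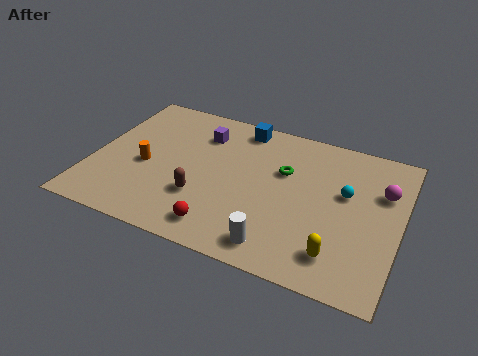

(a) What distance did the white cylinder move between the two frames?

0.6

The white cylinder was near (8.3, 1.8) before and (8.7, 1.3) after, so it travelled √(0.4² + 0.5²) ≈ 0.6 units.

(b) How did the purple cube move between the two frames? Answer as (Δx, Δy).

(3.0, 2.2)

From the two frames, the purple cube sits at roughly (1.6, 4.8) before and (4.6, 7.0) after.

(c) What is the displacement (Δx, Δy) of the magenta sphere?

(0.8, 1.2)

From the two frames, the magenta sphere sits at roughly (12.1, 5.0) before and (12.9, 6.2) after.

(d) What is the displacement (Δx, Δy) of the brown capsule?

(2.5, -2.9)

The brown capsule was at about (2.6, 5.8) and moved to about (5.1, 2.9).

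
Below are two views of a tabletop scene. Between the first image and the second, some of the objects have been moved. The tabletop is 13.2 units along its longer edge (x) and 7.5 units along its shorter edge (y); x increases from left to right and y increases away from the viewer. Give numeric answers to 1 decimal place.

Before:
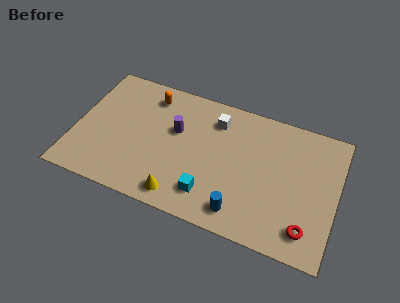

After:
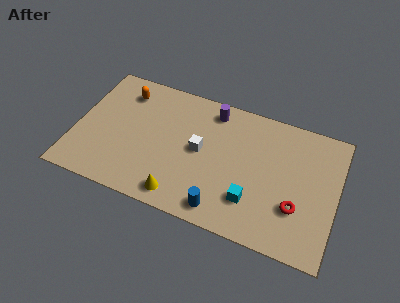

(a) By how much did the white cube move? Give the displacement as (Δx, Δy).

(-0.6, -2.0)

From the two frames, the white cube sits at roughly (6.9, 5.9) before and (6.3, 3.9) after.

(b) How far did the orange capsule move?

1.3

The orange capsule moved from about (3.5, 6.2) to (2.2, 6.0), a distance of √(1.3² + 0.2²) ≈ 1.3.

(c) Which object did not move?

the yellow cone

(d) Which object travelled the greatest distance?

the purple cylinder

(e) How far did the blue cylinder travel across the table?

0.9

From (8.6, 1.2) to (7.7, 1.0), the blue cylinder covered √(0.9² + 0.2²) ≈ 0.9 units.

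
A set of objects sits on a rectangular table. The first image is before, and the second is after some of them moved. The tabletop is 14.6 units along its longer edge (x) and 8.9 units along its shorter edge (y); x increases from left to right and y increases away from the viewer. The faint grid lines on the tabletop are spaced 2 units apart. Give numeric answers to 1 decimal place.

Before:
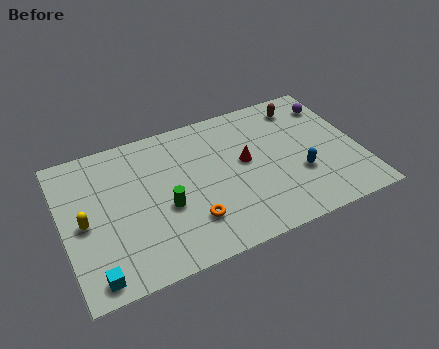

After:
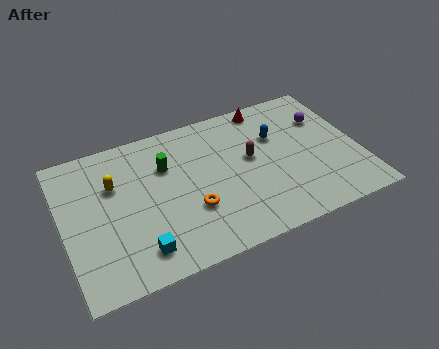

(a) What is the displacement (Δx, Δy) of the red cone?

(1.5, 3.1)

The red cone was at about (9.0, 4.9) and moved to about (10.5, 8.0).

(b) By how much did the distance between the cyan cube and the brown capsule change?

-5.9

They were about 12.7 units apart before and 6.8 after — 5.9 units closer together.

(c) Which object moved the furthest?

the brown capsule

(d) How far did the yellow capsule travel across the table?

2.3

The yellow capsule was near (1.0, 4.2) before and (2.6, 5.9) after, so it travelled √(1.6² + 1.7²) ≈ 2.3 units.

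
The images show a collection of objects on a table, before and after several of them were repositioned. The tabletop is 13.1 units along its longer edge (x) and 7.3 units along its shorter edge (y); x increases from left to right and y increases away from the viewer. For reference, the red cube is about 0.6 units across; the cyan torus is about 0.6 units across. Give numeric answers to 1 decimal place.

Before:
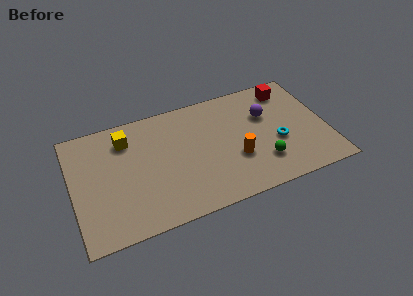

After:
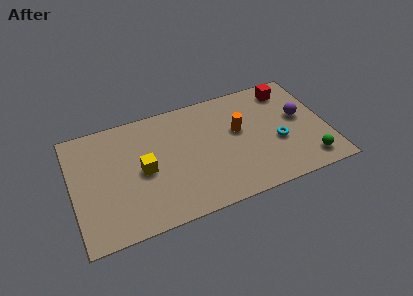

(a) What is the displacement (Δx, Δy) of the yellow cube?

(0.7, -2.2)

From the two frames, the yellow cube sits at roughly (2.9, 5.7) before and (3.6, 3.5) after.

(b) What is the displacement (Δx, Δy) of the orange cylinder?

(0.3, 1.7)

The orange cylinder was at about (8.3, 2.6) and moved to about (8.6, 4.3).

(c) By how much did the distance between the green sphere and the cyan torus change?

+0.9

Before: roughly 1.3 units apart; after: 2.2. That's 0.9 units further apart.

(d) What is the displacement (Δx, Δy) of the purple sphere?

(1.7, -0.7)

From the two frames, the purple sphere sits at roughly (10.1, 4.8) before and (11.8, 4.1) after.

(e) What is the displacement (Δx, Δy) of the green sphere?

(2.3, -0.7)

The green sphere started near (9.6, 1.9) and ended near (11.9, 1.2).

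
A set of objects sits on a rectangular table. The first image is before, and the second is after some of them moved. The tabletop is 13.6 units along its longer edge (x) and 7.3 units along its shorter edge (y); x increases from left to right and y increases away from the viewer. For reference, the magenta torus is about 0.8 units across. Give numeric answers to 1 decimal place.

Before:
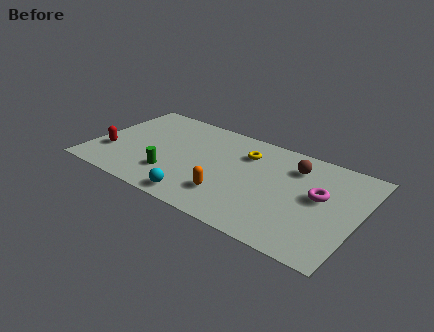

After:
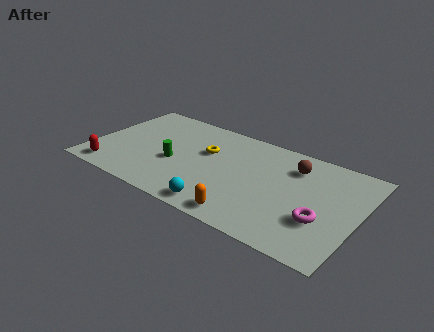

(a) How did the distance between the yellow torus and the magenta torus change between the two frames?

+2.3

Before: roughly 4.2 units apart; after: 6.5. That's 2.3 units further apart.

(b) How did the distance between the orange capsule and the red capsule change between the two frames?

+0.8

They were about 6.3 units apart before and 7.1 after — 0.8 units further apart.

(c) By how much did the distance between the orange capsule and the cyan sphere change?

-0.4

The distance was about 1.7 in the first image and 1.3 in the second, so they moved 0.4 units closer together.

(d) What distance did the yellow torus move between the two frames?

2.1

The yellow torus moved from about (7.6, 5.4) to (5.7, 4.6), a distance of √(1.9² + 0.8²) ≈ 2.1.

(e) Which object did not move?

the brown sphere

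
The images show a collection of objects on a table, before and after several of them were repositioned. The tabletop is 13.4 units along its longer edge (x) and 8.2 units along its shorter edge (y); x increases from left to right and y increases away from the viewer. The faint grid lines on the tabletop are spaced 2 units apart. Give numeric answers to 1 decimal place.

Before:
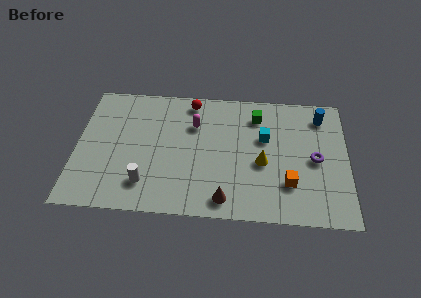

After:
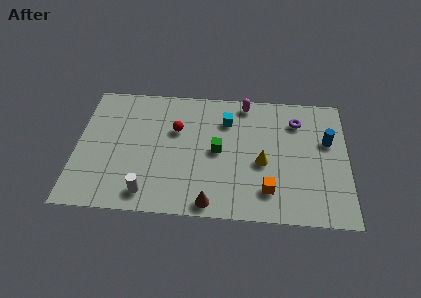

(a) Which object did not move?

the yellow cone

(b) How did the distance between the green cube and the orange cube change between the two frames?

-1.1

The distance was about 4.5 in the first image and 3.4 in the second, so they moved 1.1 units closer together.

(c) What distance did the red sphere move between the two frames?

2.0

The red sphere was near (5.6, 7.2) before and (4.9, 5.3) after, so it travelled √(0.7² + 1.9²) ≈ 2.0 units.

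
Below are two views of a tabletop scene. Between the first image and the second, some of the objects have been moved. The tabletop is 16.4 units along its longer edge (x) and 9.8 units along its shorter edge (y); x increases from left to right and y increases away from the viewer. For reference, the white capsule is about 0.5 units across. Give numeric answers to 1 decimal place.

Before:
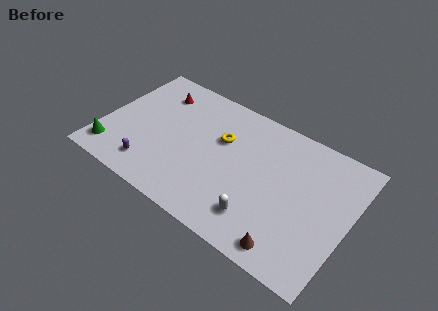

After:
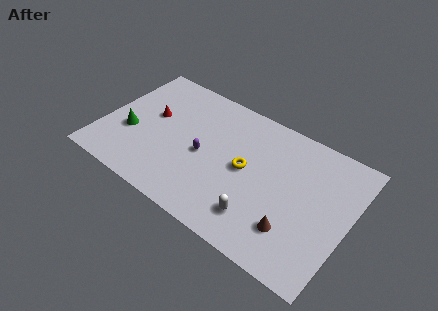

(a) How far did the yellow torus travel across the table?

2.3

The yellow torus moved from about (7.7, 6.3) to (9.6, 5.0), a distance of √(1.9² + 1.3²) ≈ 2.3.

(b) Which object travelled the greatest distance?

the purple capsule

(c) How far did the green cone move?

2.2

From (1.0, 1.7) to (1.9, 3.7), the green cone covered √(0.9² + 2.0²) ≈ 2.2 units.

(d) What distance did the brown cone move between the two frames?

1.3

The brown cone was near (13.2, 1.2) before and (13.2, 2.5) after, so it travelled √(0.0² + 1.3²) ≈ 1.3 units.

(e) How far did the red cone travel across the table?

2.0

The red cone was near (3.0, 7.7) before and (3.0, 5.7) after, so it travelled √(0.0² + 2.0²) ≈ 2.0 units.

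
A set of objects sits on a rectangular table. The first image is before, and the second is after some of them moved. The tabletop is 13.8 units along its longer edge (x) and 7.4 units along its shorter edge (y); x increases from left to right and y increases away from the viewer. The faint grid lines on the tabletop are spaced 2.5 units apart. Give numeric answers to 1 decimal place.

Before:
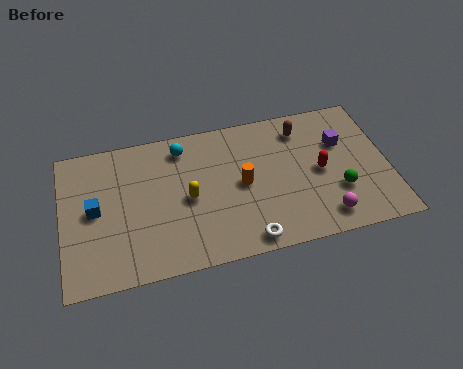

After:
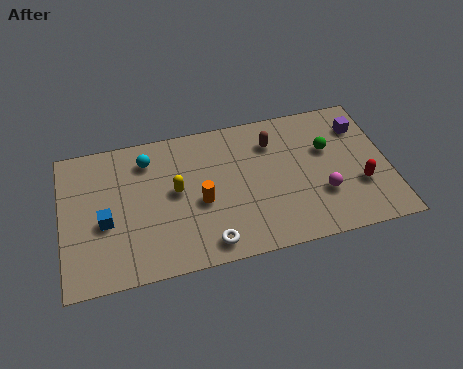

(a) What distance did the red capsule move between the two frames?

1.9

From (10.9, 3.6) to (12.5, 2.5), the red capsule covered √(1.6² + 1.1²) ≈ 1.9 units.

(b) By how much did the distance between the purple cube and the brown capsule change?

+1.9

Before: roughly 1.9 units apart; after: 3.8. That's 1.9 units further apart.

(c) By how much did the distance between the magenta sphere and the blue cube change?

-0.7

They were about 9.8 units apart before and 9.1 after — 0.7 units closer together.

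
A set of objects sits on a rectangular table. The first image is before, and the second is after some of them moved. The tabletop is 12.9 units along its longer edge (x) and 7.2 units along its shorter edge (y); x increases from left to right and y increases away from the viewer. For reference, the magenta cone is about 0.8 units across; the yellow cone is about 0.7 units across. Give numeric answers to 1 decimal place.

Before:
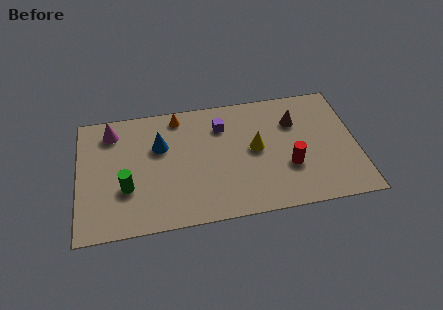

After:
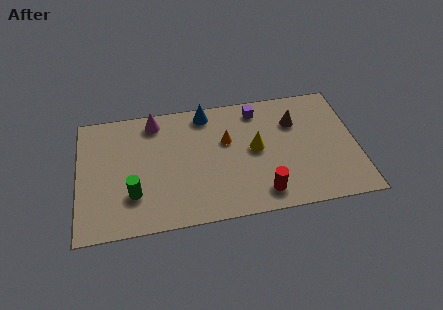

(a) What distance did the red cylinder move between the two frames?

1.8

The red cylinder was near (9.7, 2.5) before and (8.4, 1.2) after, so it travelled √(1.3² + 1.3²) ≈ 1.8 units.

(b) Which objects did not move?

the brown cone and the yellow cone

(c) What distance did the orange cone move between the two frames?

2.8

From (4.7, 6.3) to (6.9, 4.5), the orange cone covered √(2.2² + 1.8²) ≈ 2.8 units.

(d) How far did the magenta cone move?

2.0

From (1.6, 5.9) to (3.6, 6.2), the magenta cone covered √(2.0² + 0.3²) ≈ 2.0 units.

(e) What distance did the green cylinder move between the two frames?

0.5

The green cylinder was near (2.2, 2.5) before and (2.5, 2.1) after, so it travelled √(0.3² + 0.4²) ≈ 0.5 units.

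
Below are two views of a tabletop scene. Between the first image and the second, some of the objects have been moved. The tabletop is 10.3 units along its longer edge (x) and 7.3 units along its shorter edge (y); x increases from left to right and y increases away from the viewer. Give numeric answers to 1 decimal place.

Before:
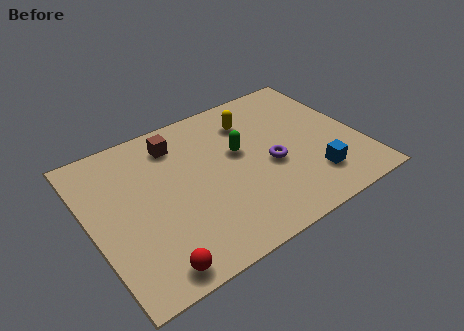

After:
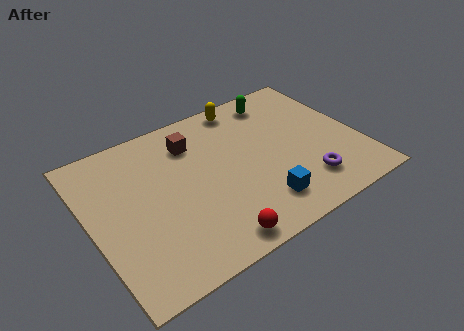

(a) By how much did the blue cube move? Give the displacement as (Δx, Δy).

(-2.1, -0.2)

The blue cube started near (8.2, 1.7) and ended near (6.1, 1.5).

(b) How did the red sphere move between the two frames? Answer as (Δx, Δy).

(2.3, 0.0)

The red sphere was at about (1.8, 0.8) and moved to about (4.1, 0.8).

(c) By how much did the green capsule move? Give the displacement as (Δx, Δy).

(1.9, 1.9)

The green capsule was at about (5.8, 4.3) and moved to about (7.7, 6.2).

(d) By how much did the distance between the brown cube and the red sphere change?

-0.6

They were about 5.4 units apart before and 4.8 after — 0.6 units closer together.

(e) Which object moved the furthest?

the green capsule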